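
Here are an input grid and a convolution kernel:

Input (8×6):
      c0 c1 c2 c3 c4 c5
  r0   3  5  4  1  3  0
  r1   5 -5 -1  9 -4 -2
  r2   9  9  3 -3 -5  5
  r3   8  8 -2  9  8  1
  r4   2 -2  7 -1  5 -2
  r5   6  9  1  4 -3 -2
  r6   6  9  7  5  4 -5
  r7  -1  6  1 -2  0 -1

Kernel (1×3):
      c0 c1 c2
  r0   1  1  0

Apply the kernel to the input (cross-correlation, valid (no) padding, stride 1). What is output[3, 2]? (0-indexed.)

7

The receptive field on the input at this output position is [-2 9 8]. Elementwise product with the kernel and sum: -2·1 + 9·1.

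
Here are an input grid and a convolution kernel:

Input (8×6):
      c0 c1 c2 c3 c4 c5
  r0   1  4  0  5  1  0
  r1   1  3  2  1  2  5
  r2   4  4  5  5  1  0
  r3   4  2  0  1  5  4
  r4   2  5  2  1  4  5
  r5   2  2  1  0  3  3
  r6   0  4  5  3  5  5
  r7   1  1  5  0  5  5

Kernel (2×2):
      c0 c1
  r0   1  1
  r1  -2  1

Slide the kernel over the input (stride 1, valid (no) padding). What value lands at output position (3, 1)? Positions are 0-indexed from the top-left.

-6

The receptive field on the input at this output position is [2 0 / 5 2]. Elementwise product with the kernel and sum: 2·1 + 0·1 + 5·-2 + 2·1.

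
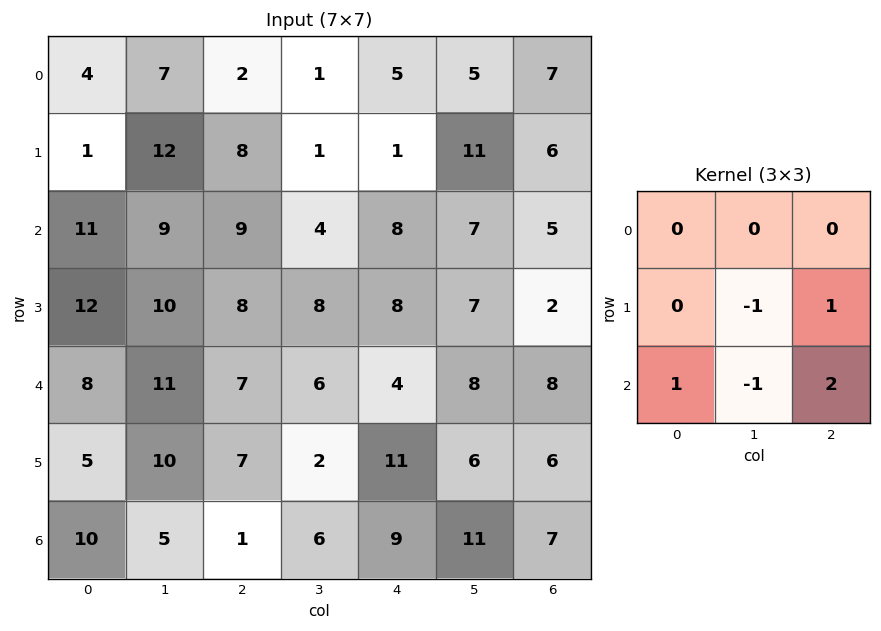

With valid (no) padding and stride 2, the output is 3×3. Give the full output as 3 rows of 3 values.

Output[0,0]: The receptive field on the input at this output position is [4 7 2 / 1 12 8 / 11 9 9]. Elementwise product with the kernel and sum: 12·-1 + 8·1 + 11·1 + 9·-1 + 9·2.
Output[0,1]: The receptive field on the input at this output position is [2 1 5 / 8 1 1 / 9 4 8]. Elementwise product with the kernel and sum: 1·-1 + 1·1 + 9·1 + 4·-1 + 8·2.

16 21 6
9 9 7
4 22 12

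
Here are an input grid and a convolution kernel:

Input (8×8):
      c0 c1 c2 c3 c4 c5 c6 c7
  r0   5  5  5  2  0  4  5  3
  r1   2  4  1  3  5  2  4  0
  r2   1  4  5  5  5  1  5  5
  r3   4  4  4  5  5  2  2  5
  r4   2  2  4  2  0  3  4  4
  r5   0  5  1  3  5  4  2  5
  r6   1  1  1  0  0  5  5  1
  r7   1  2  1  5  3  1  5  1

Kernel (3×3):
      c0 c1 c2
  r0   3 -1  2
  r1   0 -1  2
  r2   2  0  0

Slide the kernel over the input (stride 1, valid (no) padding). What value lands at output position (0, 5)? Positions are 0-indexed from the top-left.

The receptive field on the input at this output position is [4 5 3 / 2 4 0 / 1 5 5]. Elementwise product with the kernel and sum: 4·3 + 5·-1 + 3·2 + 4·-1 + 0·2 + 1·2.

11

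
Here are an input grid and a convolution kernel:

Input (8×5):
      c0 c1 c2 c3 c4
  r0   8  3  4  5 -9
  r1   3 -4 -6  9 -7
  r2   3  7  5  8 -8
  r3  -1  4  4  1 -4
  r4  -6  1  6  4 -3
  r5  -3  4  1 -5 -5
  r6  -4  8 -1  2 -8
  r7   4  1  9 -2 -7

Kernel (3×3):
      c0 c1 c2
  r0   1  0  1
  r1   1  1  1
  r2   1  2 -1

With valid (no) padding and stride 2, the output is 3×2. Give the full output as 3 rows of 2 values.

Output[0,0]: The receptive field on the input at this output position is [8 3 4 / 3 -4 -6 / 3 7 5]. Elementwise product with the kernel and sum: 8·1 + 4·1 + 3·1 + -4·1 + -6·1 + 3·1 + 7·2 + 5·-1.
Output[0,1]: The receptive field on the input at this output position is [4 5 -9 / -6 9 -7 / 5 8 -8]. Elementwise product with the kernel and sum: 4·1 + -9·1 + -6·1 + 9·1 + -7·1 + 5·1 + 8·2 + -8·-1.

17 20
5 15
15 5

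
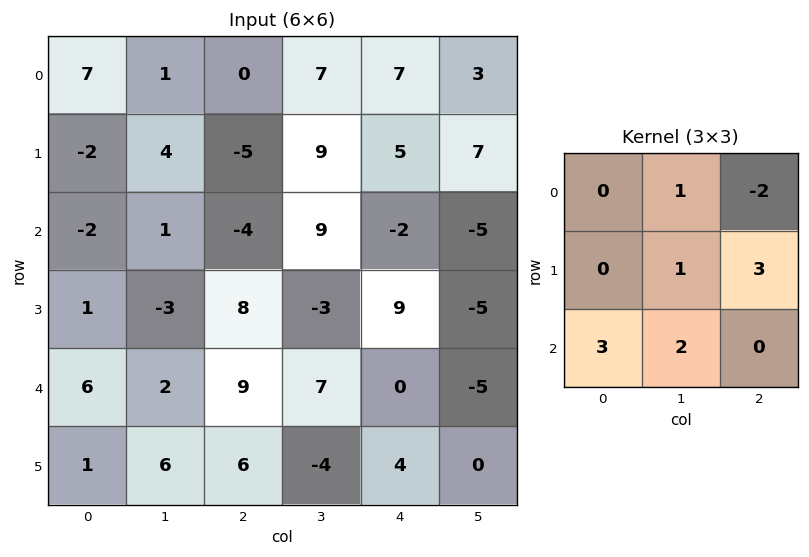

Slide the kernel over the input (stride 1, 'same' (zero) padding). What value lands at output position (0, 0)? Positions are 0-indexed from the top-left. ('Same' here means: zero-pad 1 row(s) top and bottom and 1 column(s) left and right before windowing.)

6

The receptive field on the zero-padded input at this output position is [0 0 0 / 0 7 1 / 0 -2 4]. Elementwise product with the kernel and sum: 0·1 + 0·-2 + 7·1 + 1·3 + 0·3 + -2·2.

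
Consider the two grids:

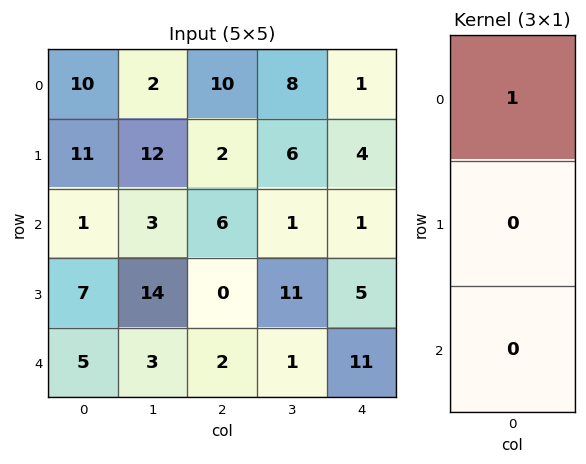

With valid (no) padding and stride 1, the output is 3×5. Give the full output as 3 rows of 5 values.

Output[0,0]: The receptive field on the input at this output position is [10 / 11 / 1]. Elementwise product with the kernel and sum: 10·1.
Output[0,1]: The receptive field on the input at this output position is [2 / 12 / 3]. Elementwise product with the kernel and sum: 2·1.

10 2 10 8 1
11 12 2 6 4
1 3 6 1 1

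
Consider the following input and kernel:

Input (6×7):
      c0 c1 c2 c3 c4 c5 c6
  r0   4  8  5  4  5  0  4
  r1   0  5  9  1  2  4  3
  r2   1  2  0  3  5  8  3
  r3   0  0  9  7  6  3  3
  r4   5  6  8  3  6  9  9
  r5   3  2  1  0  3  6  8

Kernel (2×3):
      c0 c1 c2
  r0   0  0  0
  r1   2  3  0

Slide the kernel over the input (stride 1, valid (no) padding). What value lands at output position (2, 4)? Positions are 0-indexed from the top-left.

The receptive field on the input at this output position is [5 8 3 / 6 3 3]. Elementwise product with the kernel and sum: 6·2 + 3·3.

21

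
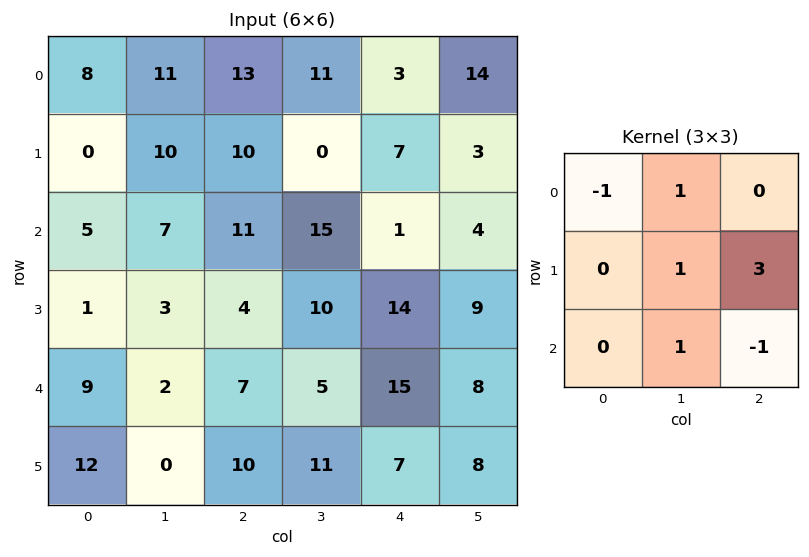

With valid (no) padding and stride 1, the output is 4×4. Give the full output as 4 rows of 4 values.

39 8 33 5
49 50 4 25
12 40 46 34
15 22 60 42

Output[0,0]: The receptive field on the input at this output position is [8 11 13 / 0 10 10 / 5 7 11]. Elementwise product with the kernel and sum: 8·-1 + 11·1 + 10·1 + 10·3 + 7·1 + 11·-1.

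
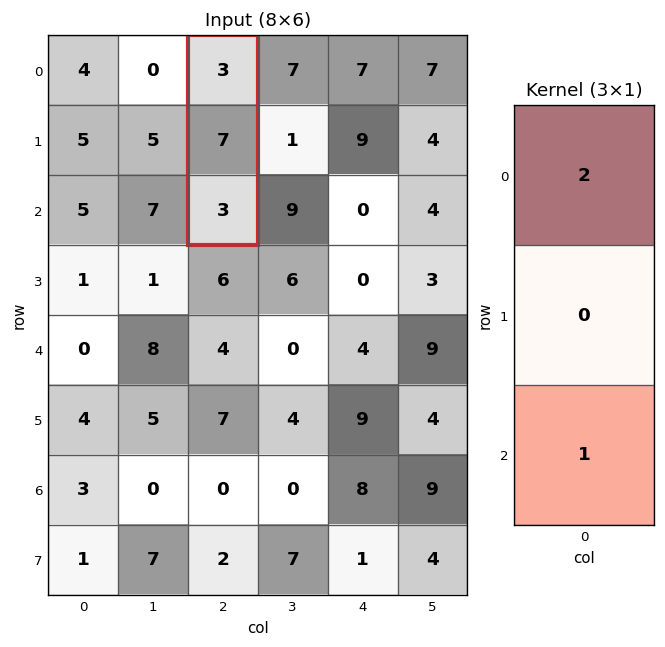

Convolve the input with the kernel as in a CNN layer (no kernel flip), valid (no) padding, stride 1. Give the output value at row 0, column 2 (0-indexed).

9

The receptive field on the input at this output position is [3 / 7 / 3]. Elementwise product with the kernel and sum: 3·2 + 3·1.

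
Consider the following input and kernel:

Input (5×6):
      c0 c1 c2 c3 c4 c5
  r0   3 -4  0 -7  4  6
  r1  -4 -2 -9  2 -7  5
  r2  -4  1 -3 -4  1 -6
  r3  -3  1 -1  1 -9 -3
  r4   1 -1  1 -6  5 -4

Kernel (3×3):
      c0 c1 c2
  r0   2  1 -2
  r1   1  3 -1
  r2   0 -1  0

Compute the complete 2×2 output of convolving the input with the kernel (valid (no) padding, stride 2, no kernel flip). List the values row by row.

Output[0,0]: The receptive field on the input at this output position is [3 -4 0 / -4 -2 -9 / -4 1 -3]. Elementwise product with the kernel and sum: 3·2 + -4·1 + 0·-2 + -4·1 + -2·3 + -9·-1 + 1·-1.
Output[0,1]: The receptive field on the input at this output position is [0 -7 4 / -9 2 -7 / -3 -4 1]. Elementwise product with the kernel and sum: 0·2 + -7·1 + 4·-2 + -9·1 + 2·3 + -7·-1 + -4·-1.

0 -7
1 5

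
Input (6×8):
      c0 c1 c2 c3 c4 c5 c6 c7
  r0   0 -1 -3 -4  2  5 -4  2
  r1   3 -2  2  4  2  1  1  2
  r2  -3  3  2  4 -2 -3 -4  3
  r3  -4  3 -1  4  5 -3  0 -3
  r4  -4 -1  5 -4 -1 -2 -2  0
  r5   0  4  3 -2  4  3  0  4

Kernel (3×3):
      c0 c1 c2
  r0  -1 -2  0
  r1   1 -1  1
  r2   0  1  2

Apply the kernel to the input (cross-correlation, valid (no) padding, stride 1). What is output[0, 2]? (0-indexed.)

The receptive field on the input at this output position is [-3 -4 2 / 2 4 2 / 2 4 -2]. Elementwise product with the kernel and sum: -3·-1 + -4·-2 + 2·1 + 4·-1 + 2·1 + 4·1 + -2·2.

11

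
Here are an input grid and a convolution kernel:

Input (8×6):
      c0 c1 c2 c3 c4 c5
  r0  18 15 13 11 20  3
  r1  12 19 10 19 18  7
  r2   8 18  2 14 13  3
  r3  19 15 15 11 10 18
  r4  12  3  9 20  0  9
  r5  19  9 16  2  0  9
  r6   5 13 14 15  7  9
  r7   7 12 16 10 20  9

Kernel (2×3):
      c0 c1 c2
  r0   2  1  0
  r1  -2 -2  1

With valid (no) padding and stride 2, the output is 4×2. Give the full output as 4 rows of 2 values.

Output[0,0]: The receptive field on the input at this output position is [18 15 13 / 12 19 10]. Elementwise product with the kernel and sum: 18·2 + 15·1 + 12·-2 + 19·-2 + 10·1.

-1 -3
-19 -24
-13 2
1 11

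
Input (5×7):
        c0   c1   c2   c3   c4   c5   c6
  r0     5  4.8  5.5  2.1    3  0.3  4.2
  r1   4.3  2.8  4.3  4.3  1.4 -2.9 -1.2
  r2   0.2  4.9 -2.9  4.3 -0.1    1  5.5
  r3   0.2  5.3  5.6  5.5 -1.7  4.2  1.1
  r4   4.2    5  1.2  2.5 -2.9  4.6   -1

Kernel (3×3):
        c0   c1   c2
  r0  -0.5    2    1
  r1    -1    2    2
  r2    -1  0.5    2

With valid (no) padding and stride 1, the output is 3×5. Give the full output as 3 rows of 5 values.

18.95 27.35 16.4 -4.4 5.3
25.2 17.9 12.9 -2.7 11.4
29.1 13.55 6.2 3.4 23.05

Output[0,0]: The receptive field on the input at this output position is [5 4.8 5.5 / 4.3 2.8 4.3 / 0.2 4.9 -2.9]. Elementwise product with the kernel and sum: 5·-0.5 + 4.8·2 + 5.5·1 + 4.3·-1 + 2.8·2 + 4.3·2 + 0.2·-1 + 4.9·0.5 + -2.9·2.
Output[0,1]: The receptive field on the input at this output position is [4.8 5.5 2.1 / 2.8 4.3 4.3 / 4.9 -2.9 4.3]. Elementwise product with the kernel and sum: 4.8·-0.5 + 5.5·2 + 2.1·1 + 2.8·-1 + 4.3·2 + 4.3·2 + 4.9·-1 + -2.9·0.5 + 4.3·2.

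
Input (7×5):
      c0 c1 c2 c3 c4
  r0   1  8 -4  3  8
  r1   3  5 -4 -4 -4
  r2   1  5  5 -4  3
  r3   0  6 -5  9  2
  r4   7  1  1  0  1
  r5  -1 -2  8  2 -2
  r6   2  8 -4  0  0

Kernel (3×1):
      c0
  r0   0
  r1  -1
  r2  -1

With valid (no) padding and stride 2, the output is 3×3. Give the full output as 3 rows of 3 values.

Output[0,0]: The receptive field on the input at this output position is [1 / 3 / 1]. Elementwise product with the kernel and sum: 3·-1 + 1·-1.

-4 -1 1
-7 4 -3
-1 -4 2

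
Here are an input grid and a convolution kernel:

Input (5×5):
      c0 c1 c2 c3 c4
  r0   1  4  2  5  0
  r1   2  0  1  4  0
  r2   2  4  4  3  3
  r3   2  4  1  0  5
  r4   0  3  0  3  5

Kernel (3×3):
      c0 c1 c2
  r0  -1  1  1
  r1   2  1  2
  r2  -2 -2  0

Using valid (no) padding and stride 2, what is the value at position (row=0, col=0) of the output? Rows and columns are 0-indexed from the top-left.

-1

The receptive field on the input at this output position is [1 4 2 / 2 0 1 / 2 4 4]. Elementwise product with the kernel and sum: 1·-1 + 4·1 + 2·1 + 2·2 + 0·1 + 1·2 + 2·-2 + 4·-2.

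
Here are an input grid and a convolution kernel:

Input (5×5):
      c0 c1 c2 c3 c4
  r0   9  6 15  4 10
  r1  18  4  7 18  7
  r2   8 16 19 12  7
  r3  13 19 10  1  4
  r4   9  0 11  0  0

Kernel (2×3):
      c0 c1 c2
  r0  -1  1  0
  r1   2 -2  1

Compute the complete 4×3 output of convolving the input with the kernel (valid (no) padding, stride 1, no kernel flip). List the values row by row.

Output[0,0]: The receptive field on the input at this output position is [9 6 15 / 18 4 7]. Elementwise product with the kernel and sum: 9·-1 + 6·1 + 18·2 + 4·-2 + 7·1.

32 21 -26
-11 9 32
6 22 15
35 -31 13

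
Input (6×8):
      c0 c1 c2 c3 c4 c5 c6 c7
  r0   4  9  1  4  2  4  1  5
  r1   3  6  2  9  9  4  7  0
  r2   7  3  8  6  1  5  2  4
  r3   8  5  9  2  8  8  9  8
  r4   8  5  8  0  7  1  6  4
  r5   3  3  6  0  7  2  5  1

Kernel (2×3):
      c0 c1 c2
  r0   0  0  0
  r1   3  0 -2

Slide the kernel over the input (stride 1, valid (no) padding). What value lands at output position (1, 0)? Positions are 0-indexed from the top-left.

The receptive field on the input at this output position is [3 6 2 / 7 3 8]. Elementwise product with the kernel and sum: 7·3 + 8·-2.

5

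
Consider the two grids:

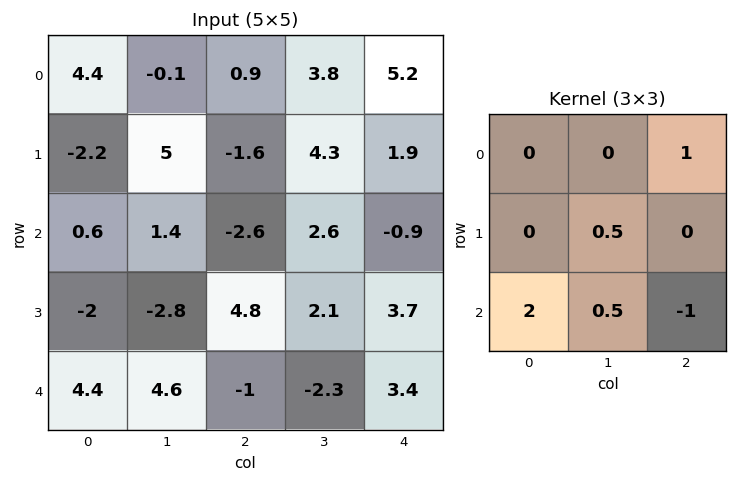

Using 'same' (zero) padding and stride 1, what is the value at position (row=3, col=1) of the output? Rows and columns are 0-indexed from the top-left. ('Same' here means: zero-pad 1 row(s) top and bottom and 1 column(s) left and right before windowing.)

The receptive field on the zero-padded input at this output position is [0.6 1.4 -2.6 / -2 -2.8 4.8 / 4.4 4.6 -1]. Elementwise product with the kernel and sum: -2.6·1 + -2.8·0.5 + 4.4·2 + 4.6·0.5 + -1·-1.

8.1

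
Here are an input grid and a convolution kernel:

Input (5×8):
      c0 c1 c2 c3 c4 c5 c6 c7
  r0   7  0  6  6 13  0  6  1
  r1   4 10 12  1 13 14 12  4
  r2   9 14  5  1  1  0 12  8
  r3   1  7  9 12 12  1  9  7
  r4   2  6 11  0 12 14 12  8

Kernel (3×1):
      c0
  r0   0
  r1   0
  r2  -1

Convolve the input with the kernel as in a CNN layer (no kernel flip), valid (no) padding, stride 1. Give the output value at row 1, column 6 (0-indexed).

The receptive field on the input at this output position is [12 / 12 / 9]. Elementwise product with the kernel and sum: 9·-1.

-9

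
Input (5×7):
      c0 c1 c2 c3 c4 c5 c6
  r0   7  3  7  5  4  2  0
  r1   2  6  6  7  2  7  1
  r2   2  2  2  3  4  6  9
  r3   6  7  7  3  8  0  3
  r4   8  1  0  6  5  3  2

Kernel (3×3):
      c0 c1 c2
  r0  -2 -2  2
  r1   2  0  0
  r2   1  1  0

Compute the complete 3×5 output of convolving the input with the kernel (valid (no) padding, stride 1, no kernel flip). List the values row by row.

Output[0,0]: The receptive field on the input at this output position is [7 3 7 / 2 6 6 / 2 2 2]. Elementwise product with the kernel and sum: 7·-2 + 3·-2 + 7·2 + 2·2 + 2·1 + 2·1.
Output[0,1]: The receptive field on the input at this output position is [3 7 5 / 6 6 7 / 2 2 3]. Elementwise product with the kernel and sum: 3·-2 + 7·-2 + 5·2 + 6·2 + 2·1 + 2·1.

2 6 1 7 2
13 8 -8 13 0
17 13 18 15 22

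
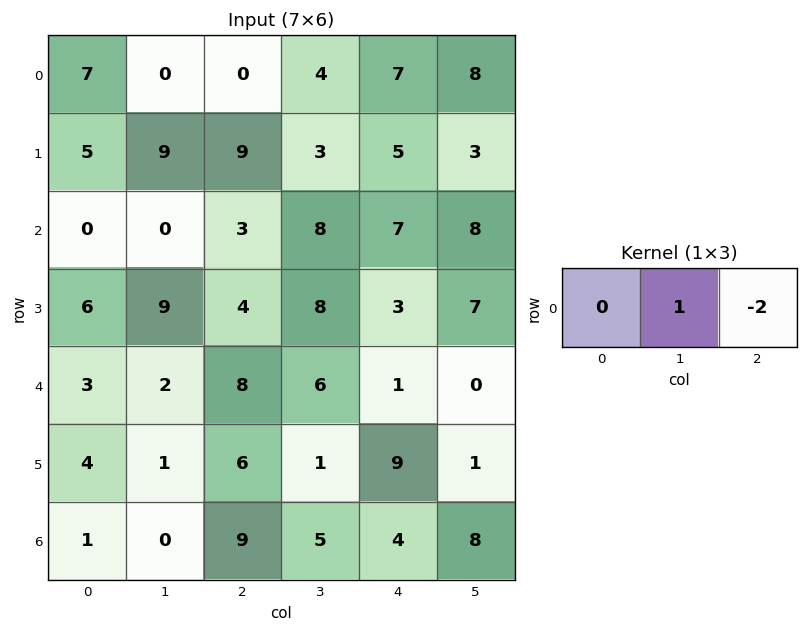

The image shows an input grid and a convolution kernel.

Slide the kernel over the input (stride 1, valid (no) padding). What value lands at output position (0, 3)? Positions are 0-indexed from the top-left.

The receptive field on the input at this output position is [4 7 8]. Elementwise product with the kernel and sum: 7·1 + 8·-2.

-9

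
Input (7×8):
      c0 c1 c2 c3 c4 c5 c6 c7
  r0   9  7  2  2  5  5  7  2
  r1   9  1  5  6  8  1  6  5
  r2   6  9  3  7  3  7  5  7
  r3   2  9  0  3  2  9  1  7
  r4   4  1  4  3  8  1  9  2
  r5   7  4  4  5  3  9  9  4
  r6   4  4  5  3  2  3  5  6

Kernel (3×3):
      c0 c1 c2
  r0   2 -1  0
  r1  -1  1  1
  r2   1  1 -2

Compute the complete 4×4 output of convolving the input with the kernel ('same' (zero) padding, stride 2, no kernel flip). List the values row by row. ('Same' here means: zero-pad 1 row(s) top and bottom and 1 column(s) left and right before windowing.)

23 -9 20 1
-10 1 -6 -3
2 22 0 37
1 8 9 17

Output[0,0]: The receptive field on the zero-padded input at this output position is [0 0 0 / 0 9 7 / 0 9 1]. Elementwise product with the kernel and sum: 0·2 + 0·-1 + 0·-1 + 9·1 + 7·1 + 0·1 + 9·1 + 1·-2.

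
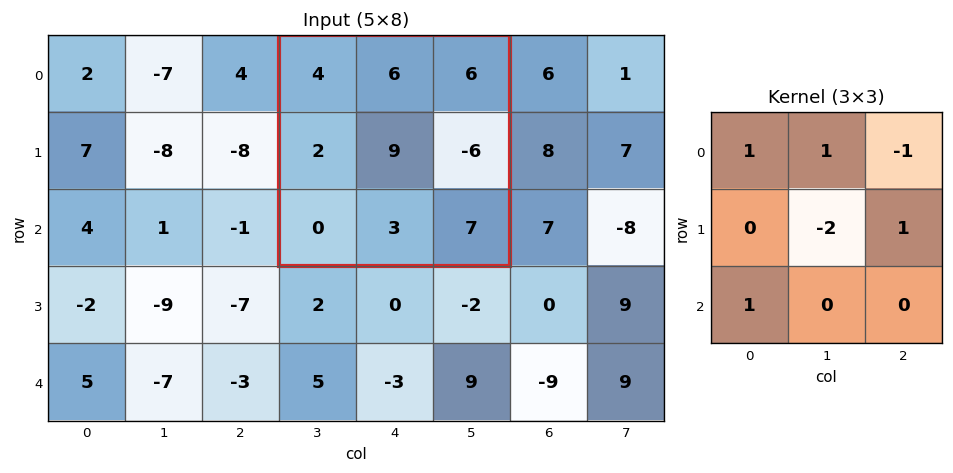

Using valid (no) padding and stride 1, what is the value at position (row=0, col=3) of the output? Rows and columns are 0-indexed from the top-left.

The receptive field on the input at this output position is [4 6 6 / 2 9 -6 / 0 3 7]. Elementwise product with the kernel and sum: 4·1 + 6·1 + 6·-1 + 9·-2 + -6·1 + 0·1.

-20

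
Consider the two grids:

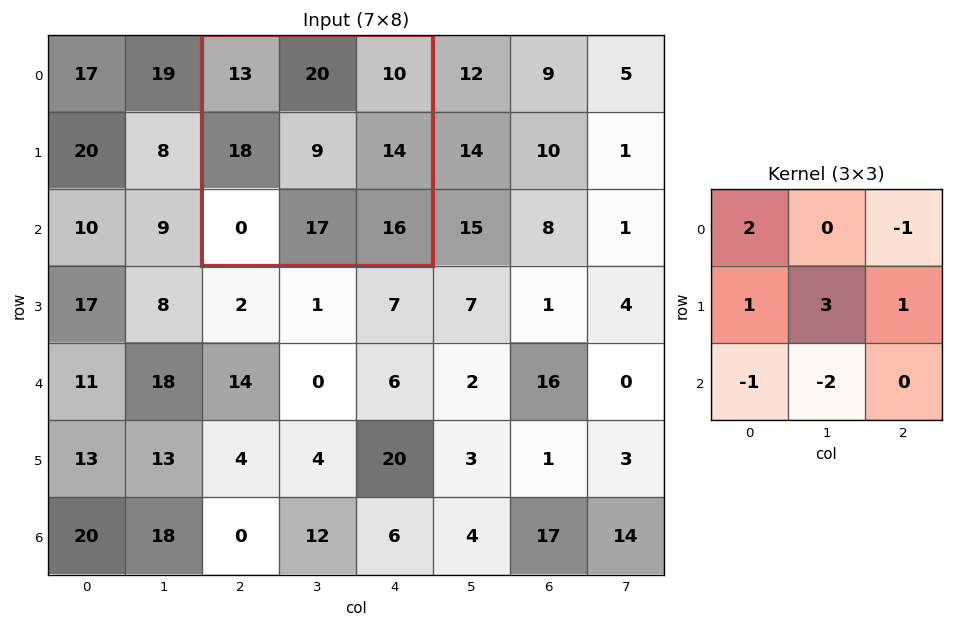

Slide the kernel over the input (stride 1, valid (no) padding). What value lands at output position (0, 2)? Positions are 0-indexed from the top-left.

41

The receptive field on the input at this output position is [13 20 10 / 18 9 14 / 0 17 16]. Elementwise product with the kernel and sum: 13·2 + 10·-1 + 18·1 + 9·3 + 14·1 + 0·-1 + 17·-2.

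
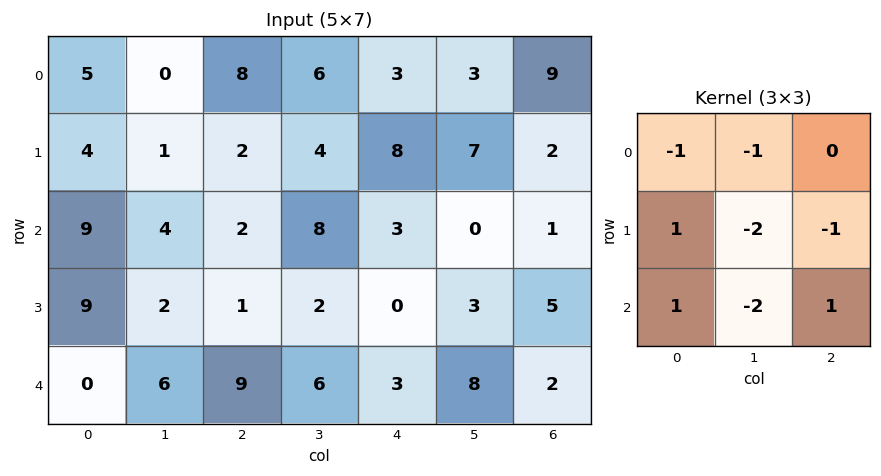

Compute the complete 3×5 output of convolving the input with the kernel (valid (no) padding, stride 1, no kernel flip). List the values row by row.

-2 -7 -39 -26 -10
0 -9 -26 -5 -14
-12 -14 -13 -4 -25

Output[0,0]: The receptive field on the input at this output position is [5 0 8 / 4 1 2 / 9 4 2]. Elementwise product with the kernel and sum: 5·-1 + 0·-1 + 4·1 + 1·-2 + 2·-1 + 9·1 + 4·-2 + 2·1.
Output[0,1]: The receptive field on the input at this output position is [0 8 6 / 1 2 4 / 4 2 8]. Elementwise product with the kernel and sum: 0·-1 + 8·-1 + 1·1 + 2·-2 + 4·-1 + 4·1 + 2·-2 + 8·1.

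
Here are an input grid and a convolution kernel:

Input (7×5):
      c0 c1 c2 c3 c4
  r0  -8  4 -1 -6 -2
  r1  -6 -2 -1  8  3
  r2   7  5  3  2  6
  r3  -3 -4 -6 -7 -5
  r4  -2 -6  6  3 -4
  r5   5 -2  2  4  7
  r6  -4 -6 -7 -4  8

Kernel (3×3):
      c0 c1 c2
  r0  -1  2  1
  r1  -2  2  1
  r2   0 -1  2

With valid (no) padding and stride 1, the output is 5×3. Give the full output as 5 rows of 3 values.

Output[0,0]: The receptive field on the input at this output position is [-8 4 -1 / -6 -2 -1 / 7 5 3]. Elementwise product with the kernel and sum: -8·-1 + 4·2 + -1·1 + -6·-2 + -2·2 + -1·1 + 5·-1 + 3·2.

23 -1 18
-8 -2 21
16 -8 -11
-7 18 -13
-24 32 27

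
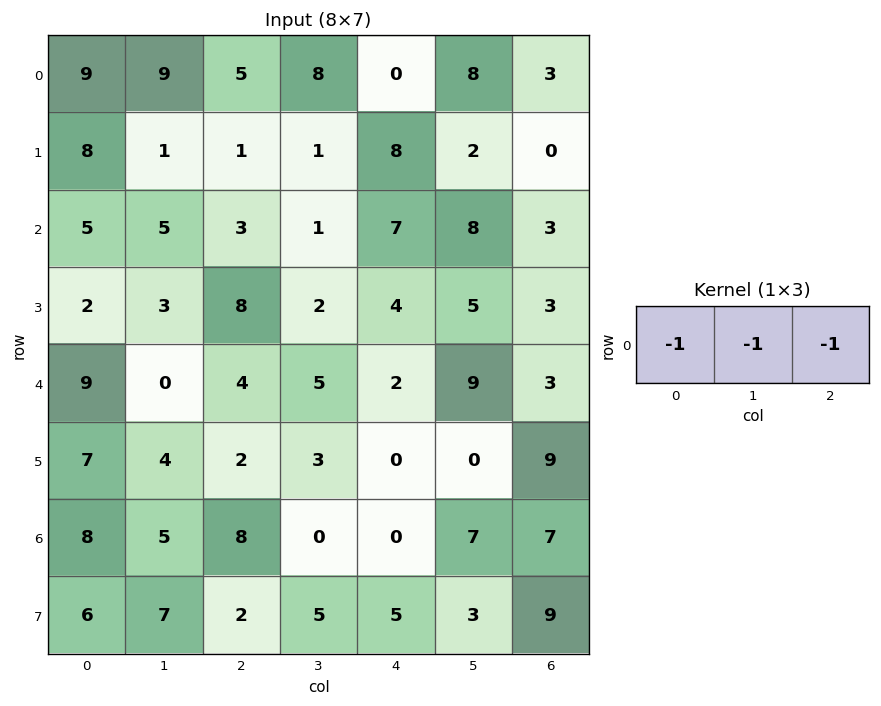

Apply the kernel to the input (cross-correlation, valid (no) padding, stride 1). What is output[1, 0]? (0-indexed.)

-10

The receptive field on the input at this output position is [8 1 1]. Elementwise product with the kernel and sum: 8·-1 + 1·-1 + 1·-1.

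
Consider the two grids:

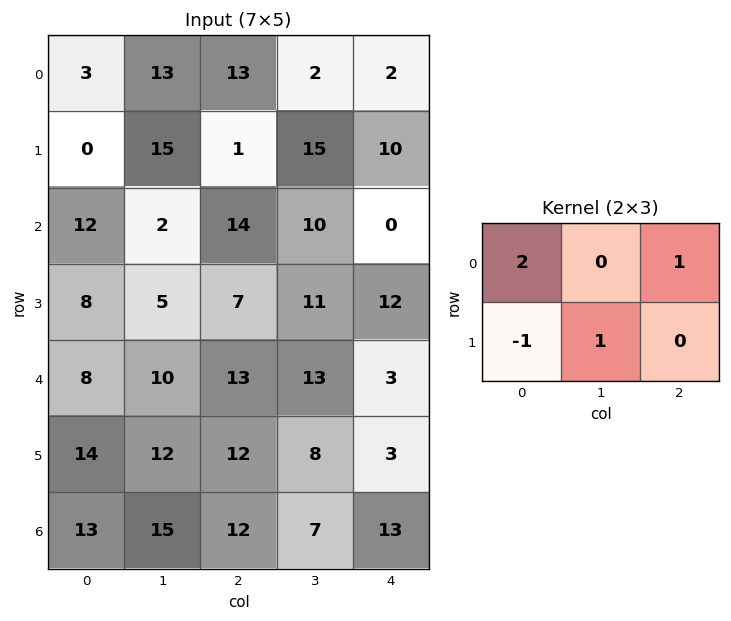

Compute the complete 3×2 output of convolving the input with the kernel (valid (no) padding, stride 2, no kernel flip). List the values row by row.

Output[0,0]: The receptive field on the input at this output position is [3 13 13 / 0 15 1]. Elementwise product with the kernel and sum: 3·2 + 13·1 + 0·-1 + 15·1.
Output[0,1]: The receptive field on the input at this output position is [13 2 2 / 1 15 10]. Elementwise product with the kernel and sum: 13·2 + 2·1 + 1·-1 + 15·1.

34 42
35 32
27 25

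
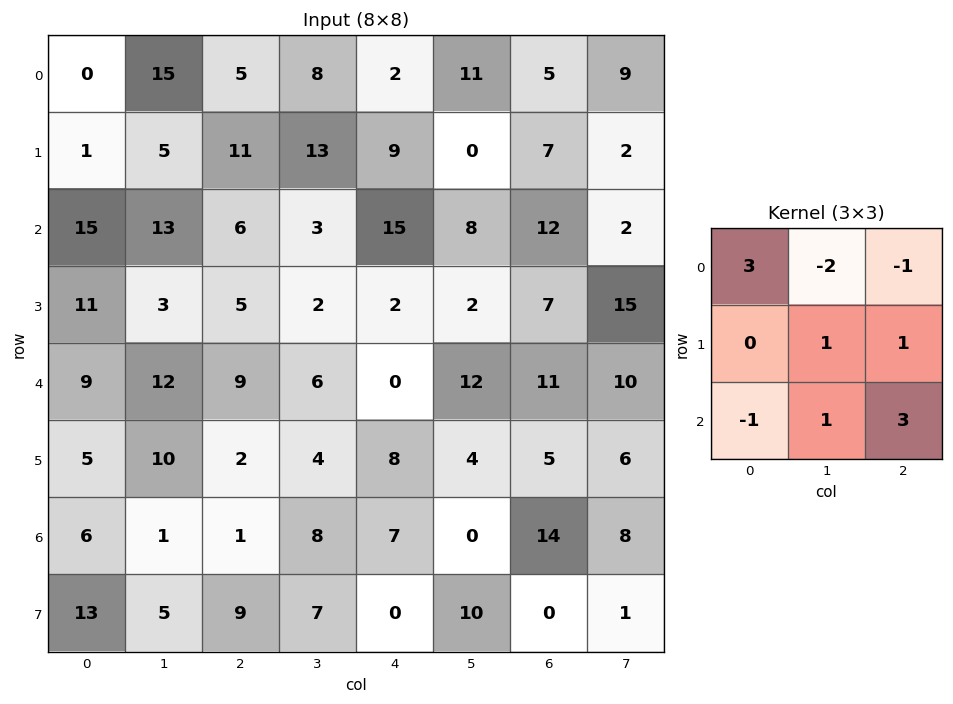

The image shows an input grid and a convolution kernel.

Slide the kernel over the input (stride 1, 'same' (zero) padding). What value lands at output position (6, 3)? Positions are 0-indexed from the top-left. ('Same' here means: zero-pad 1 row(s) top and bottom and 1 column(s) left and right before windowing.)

3

The receptive field on the zero-padded input at this output position is [2 4 8 / 1 8 7 / 9 7 0]. Elementwise product with the kernel and sum: 2·3 + 4·-2 + 8·-1 + 8·1 + 7·1 + 9·-1 + 7·1 + 0·3.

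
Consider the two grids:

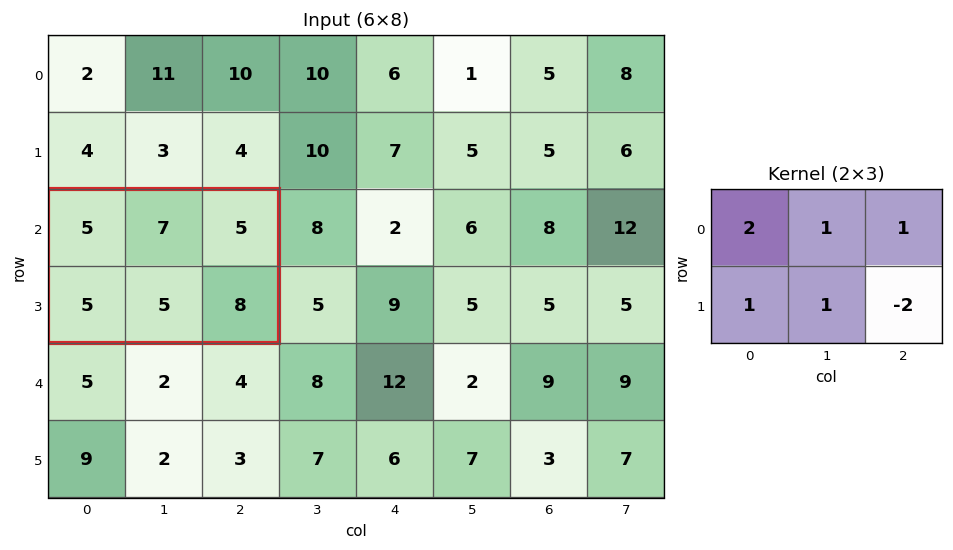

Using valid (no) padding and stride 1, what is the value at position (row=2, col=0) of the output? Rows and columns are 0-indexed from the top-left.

16

The receptive field on the input at this output position is [5 7 5 / 5 5 8]. Elementwise product with the kernel and sum: 5·2 + 7·1 + 5·1 + 5·1 + 5·1 + 8·-2.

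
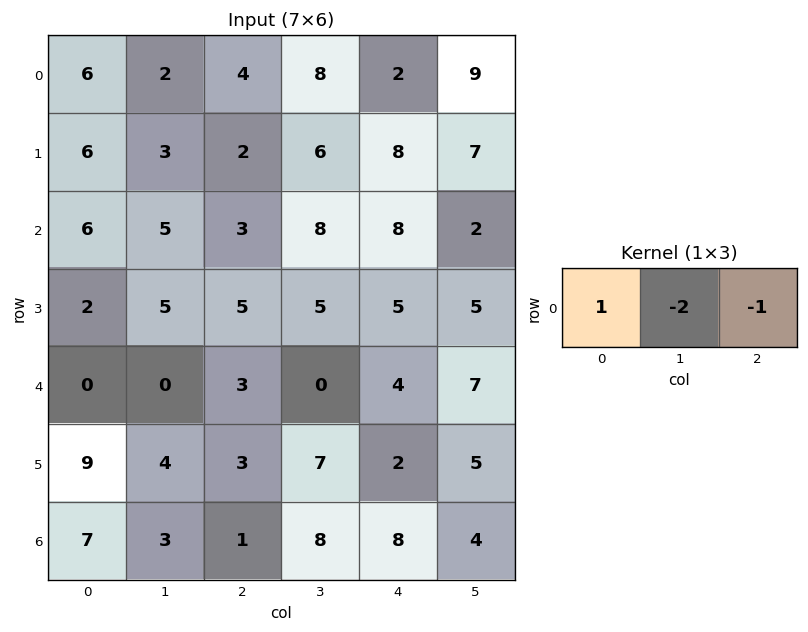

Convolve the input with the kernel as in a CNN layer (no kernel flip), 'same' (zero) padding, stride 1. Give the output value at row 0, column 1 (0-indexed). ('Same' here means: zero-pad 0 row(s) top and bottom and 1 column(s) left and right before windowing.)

The receptive field on the zero-padded input at this output position is [6 2 4]. Elementwise product with the kernel and sum: 6·1 + 2·-2 + 4·-1.

-2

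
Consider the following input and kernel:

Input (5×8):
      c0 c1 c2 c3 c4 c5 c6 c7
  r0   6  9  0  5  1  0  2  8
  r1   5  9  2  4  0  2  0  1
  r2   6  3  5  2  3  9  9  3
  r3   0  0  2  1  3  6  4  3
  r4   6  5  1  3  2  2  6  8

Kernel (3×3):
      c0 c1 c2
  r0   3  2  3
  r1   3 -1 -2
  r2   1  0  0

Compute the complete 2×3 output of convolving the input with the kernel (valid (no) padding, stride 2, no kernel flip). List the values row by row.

44 20 10
41 28 51

Output[0,0]: The receptive field on the input at this output position is [6 9 0 / 5 9 2 / 6 3 5]. Elementwise product with the kernel and sum: 6·3 + 9·2 + 0·3 + 5·3 + 9·-1 + 2·-2 + 6·1.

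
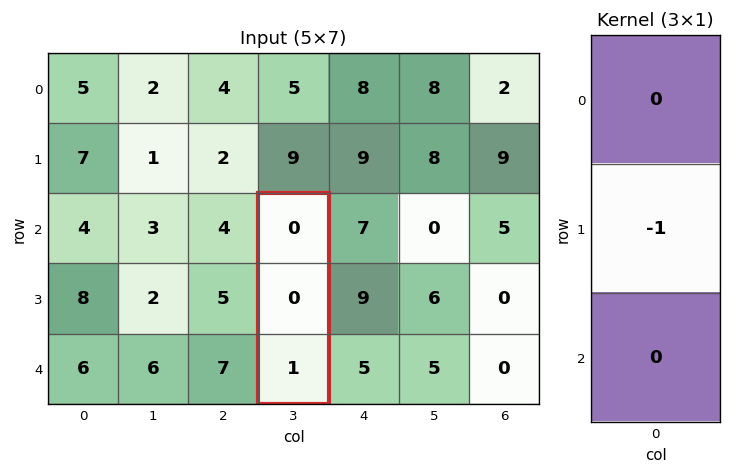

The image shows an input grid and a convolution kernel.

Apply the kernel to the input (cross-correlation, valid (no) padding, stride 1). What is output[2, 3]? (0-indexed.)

The receptive field on the input at this output position is [0 / 0 / 1]. Elementwise product with the kernel and sum: 0·-1.

0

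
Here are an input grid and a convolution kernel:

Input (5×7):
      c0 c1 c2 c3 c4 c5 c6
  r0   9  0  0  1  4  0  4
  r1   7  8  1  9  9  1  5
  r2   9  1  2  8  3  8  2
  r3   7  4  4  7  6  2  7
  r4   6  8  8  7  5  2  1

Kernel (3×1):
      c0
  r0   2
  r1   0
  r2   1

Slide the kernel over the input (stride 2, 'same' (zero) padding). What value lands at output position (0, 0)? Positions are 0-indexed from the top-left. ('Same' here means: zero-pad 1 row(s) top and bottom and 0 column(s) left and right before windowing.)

7

The receptive field on the zero-padded input at this output position is [0 / 9 / 7]. Elementwise product with the kernel and sum: 0·2 + 7·1.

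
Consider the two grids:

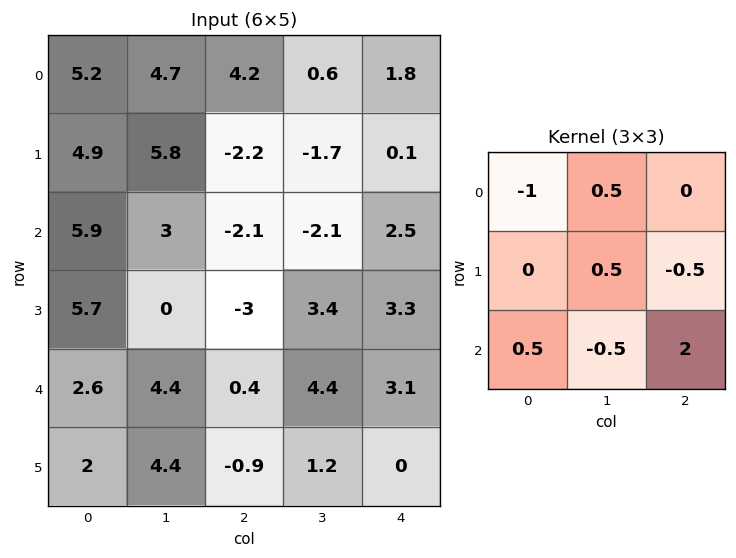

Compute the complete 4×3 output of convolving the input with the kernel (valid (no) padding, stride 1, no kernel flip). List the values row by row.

-1.6 -4.5 0.2
-2.6 1.4 2.45
-3 3.55 5.3
-6.7 1.55 4.3

Output[0,0]: The receptive field on the input at this output position is [5.2 4.7 4.2 / 4.9 5.8 -2.2 / 5.9 3 -2.1]. Elementwise product with the kernel and sum: 5.2·-1 + 4.7·0.5 + 5.8·0.5 + -2.2·-0.5 + 5.9·0.5 + 3·-0.5 + -2.1·2.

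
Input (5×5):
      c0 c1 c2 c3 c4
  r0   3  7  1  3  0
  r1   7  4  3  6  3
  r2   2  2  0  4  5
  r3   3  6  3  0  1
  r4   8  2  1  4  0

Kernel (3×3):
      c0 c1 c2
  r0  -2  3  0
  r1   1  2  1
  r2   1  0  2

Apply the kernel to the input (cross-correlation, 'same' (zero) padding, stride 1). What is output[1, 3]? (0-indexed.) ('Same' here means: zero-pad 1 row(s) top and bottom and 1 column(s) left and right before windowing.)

35

The receptive field on the zero-padded input at this output position is [1 3 0 / 3 6 3 / 0 4 5]. Elementwise product with the kernel and sum: 1·-2 + 3·3 + 3·1 + 6·2 + 3·1 + 0·1 + 5·2.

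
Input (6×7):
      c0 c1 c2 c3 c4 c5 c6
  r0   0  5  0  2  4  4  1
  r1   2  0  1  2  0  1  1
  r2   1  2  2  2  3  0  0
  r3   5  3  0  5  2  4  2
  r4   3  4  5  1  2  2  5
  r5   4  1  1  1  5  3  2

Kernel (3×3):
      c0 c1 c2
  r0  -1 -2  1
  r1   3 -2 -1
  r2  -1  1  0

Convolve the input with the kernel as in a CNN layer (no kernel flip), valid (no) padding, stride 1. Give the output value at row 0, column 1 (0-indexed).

The receptive field on the input at this output position is [5 0 2 / 0 1 2 / 2 2 2]. Elementwise product with the kernel and sum: 5·-1 + 0·-2 + 2·1 + 0·3 + 1·-2 + 2·-1 + 2·-1 + 2·1.

-7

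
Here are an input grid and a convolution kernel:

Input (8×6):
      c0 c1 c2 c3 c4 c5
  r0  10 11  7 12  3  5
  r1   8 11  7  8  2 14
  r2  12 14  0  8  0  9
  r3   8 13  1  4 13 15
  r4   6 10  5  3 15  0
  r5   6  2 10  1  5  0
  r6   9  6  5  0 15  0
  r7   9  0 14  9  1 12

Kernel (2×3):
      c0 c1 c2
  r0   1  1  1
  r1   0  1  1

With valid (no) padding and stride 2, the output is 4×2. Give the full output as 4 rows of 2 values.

46 32
40 25
33 29
34 30

Output[0,0]: The receptive field on the input at this output position is [10 11 7 / 8 11 7]. Elementwise product with the kernel and sum: 10·1 + 11·1 + 7·1 + 11·1 + 7·1.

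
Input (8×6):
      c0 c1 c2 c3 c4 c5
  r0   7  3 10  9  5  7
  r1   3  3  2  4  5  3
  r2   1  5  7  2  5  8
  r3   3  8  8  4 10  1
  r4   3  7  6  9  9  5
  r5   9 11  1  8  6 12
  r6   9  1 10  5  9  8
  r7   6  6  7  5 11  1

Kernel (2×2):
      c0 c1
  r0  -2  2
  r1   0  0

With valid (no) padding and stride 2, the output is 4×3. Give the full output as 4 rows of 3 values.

Output[0,0]: The receptive field on the input at this output position is [7 3 / 3 3]. Elementwise product with the kernel and sum: 7·-2 + 3·2.

-8 -2 4
8 -10 6
8 6 -8
-16 -10 -2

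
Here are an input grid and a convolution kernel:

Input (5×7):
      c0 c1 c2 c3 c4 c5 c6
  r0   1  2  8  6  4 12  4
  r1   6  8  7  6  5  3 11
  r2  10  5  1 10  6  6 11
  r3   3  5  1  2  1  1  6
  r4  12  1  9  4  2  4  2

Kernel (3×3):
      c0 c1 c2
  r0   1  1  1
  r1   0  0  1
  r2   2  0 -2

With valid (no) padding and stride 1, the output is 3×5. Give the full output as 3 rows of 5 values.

36 12 13 33 21
26 37 24 22 20
23 12 32 23 29

Output[0,0]: The receptive field on the input at this output position is [1 2 8 / 6 8 7 / 10 5 1]. Elementwise product with the kernel and sum: 1·1 + 2·1 + 8·1 + 7·1 + 10·2 + 1·-2.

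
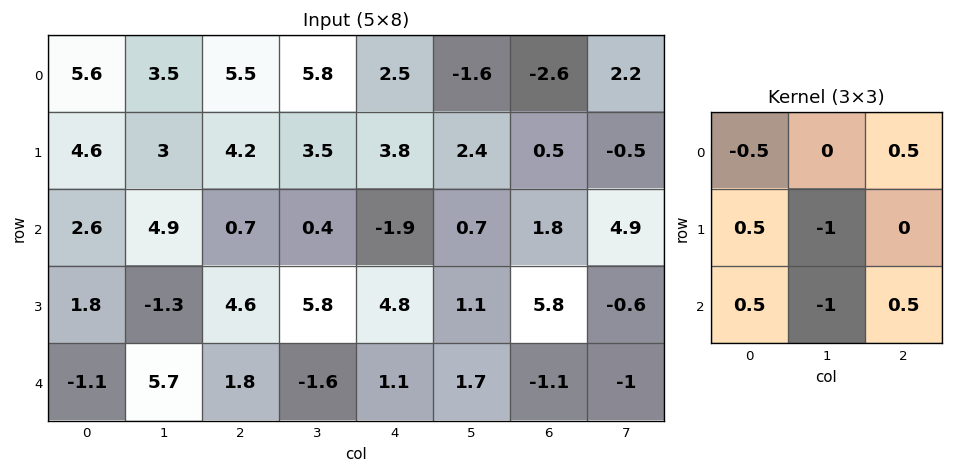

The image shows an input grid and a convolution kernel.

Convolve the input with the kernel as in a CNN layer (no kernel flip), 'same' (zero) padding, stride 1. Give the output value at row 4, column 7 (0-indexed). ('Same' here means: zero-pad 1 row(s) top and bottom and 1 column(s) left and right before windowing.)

-2.45

The receptive field on the zero-padded input at this output position is [5.8 -0.6 0 / -1.1 -1 0 / 0 0 0]. Elementwise product with the kernel and sum: 5.8·-0.5 + 0·0.5 + -1.1·0.5 + -1·-1 + 0·0.5 + 0·-1 + 0·0.5.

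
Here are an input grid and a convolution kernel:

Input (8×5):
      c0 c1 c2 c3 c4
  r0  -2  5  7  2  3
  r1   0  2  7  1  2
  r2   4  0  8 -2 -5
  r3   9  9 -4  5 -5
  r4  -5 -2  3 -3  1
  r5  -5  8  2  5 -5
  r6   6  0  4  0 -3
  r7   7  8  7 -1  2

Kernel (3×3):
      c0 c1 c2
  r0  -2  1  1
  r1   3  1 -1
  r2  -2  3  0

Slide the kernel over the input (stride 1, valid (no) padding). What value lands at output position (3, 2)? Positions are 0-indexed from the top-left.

The receptive field on the input at this output position is [-4 5 -5 / 3 -3 1 / 2 5 -5]. Elementwise product with the kernel and sum: -4·-2 + 5·1 + -5·1 + 3·3 + -3·1 + 1·-1 + 2·-2 + 5·3.

24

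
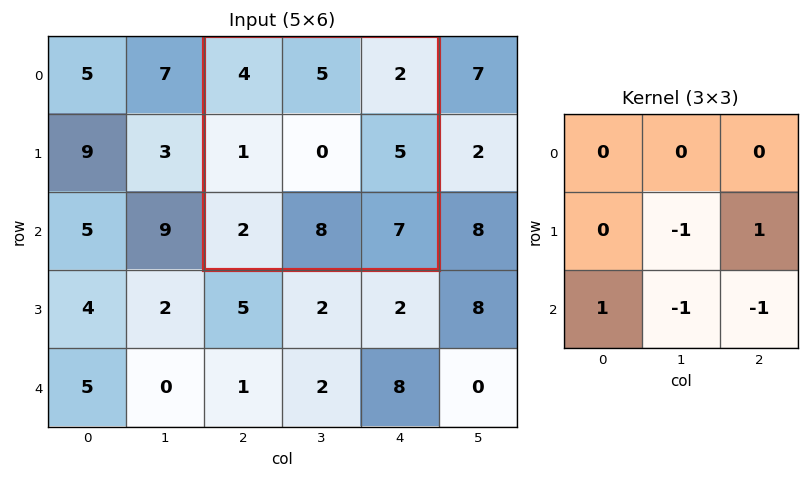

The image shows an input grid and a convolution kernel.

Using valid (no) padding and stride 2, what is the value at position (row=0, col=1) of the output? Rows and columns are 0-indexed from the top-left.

The receptive field on the input at this output position is [4 5 2 / 1 0 5 / 2 8 7]. Elementwise product with the kernel and sum: 0·-1 + 5·1 + 2·1 + 8·-1 + 7·-1.

-8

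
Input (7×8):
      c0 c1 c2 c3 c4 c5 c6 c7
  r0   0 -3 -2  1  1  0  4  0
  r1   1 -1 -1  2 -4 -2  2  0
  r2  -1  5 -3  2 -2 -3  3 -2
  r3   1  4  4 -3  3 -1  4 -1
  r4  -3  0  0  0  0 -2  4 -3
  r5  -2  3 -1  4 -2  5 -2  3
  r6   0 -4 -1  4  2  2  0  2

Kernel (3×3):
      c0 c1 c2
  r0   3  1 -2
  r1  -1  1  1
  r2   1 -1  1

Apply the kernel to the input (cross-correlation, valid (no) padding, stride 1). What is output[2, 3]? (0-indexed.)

13

The receptive field on the input at this output position is [2 -2 -3 / -3 3 -1 / 0 0 -2]. Elementwise product with the kernel and sum: 2·3 + -2·1 + -3·-2 + -3·-1 + 3·1 + -1·1 + 0·1 + 0·-1 + -2·1.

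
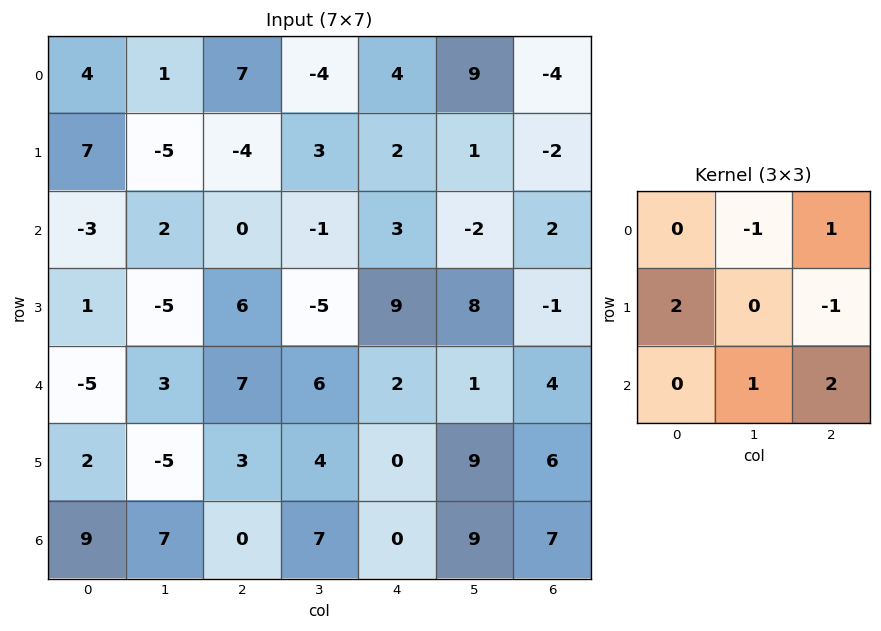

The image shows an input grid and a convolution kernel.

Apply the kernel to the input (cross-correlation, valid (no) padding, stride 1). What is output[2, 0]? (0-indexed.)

The receptive field on the input at this output position is [-3 2 0 / 1 -5 6 / -5 3 7]. Elementwise product with the kernel and sum: 2·-1 + 0·1 + 1·2 + 6·-1 + 3·1 + 7·2.

11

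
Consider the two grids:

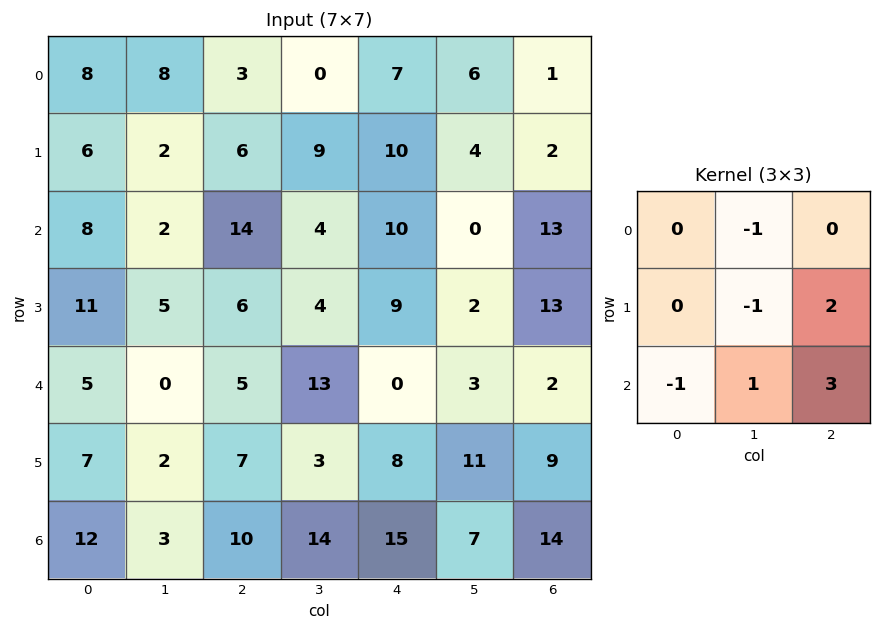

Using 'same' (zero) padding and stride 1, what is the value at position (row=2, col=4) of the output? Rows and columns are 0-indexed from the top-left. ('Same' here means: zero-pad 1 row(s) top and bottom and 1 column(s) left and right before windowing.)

-9

The receptive field on the zero-padded input at this output position is [9 10 4 / 4 10 0 / 4 9 2]. Elementwise product with the kernel and sum: 10·-1 + 10·-1 + 0·2 + 4·-1 + 9·1 + 2·3.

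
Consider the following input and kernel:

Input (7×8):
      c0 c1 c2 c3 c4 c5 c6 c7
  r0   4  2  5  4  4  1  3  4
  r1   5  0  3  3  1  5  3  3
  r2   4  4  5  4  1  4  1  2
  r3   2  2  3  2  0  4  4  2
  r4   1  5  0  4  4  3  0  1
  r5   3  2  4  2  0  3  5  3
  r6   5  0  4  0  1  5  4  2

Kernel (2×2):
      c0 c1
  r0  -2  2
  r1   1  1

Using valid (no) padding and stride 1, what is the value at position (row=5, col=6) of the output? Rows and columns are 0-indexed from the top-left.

2

The receptive field on the input at this output position is [5 3 / 4 2]. Elementwise product with the kernel and sum: 5·-2 + 3·2 + 4·1 + 2·1.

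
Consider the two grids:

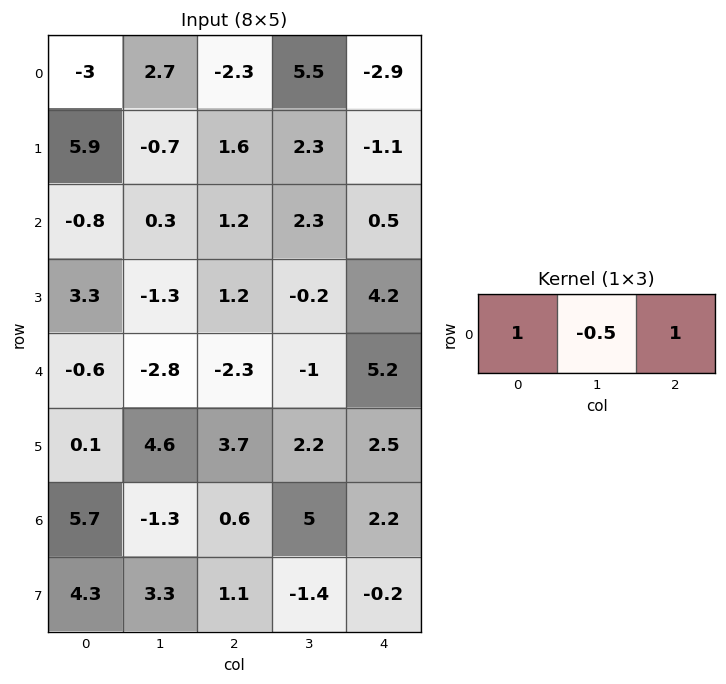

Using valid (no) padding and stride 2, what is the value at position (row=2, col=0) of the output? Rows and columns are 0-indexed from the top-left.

-1.5

The receptive field on the input at this output position is [-0.6 -2.8 -2.3]. Elementwise product with the kernel and sum: -0.6·1 + -2.8·-0.5 + -2.3·1.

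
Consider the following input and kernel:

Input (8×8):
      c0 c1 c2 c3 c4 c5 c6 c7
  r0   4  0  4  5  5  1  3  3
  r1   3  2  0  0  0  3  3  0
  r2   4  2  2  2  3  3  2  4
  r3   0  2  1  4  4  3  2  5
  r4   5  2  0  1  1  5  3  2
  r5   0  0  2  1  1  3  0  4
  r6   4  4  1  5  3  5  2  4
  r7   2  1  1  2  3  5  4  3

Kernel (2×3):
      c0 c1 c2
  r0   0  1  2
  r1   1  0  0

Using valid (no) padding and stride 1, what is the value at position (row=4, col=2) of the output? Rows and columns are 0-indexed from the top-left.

The receptive field on the input at this output position is [0 1 1 / 2 1 1]. Elementwise product with the kernel and sum: 1·1 + 1·2 + 2·1.

5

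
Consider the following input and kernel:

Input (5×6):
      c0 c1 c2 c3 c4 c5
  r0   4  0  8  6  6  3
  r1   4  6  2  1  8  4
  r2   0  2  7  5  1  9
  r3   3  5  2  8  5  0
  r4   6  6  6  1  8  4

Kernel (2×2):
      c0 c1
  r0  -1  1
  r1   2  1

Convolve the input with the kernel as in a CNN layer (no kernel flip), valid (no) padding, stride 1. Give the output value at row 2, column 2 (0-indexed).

The receptive field on the input at this output position is [7 5 / 2 8]. Elementwise product with the kernel and sum: 7·-1 + 5·1 + 2·2 + 8·1.

10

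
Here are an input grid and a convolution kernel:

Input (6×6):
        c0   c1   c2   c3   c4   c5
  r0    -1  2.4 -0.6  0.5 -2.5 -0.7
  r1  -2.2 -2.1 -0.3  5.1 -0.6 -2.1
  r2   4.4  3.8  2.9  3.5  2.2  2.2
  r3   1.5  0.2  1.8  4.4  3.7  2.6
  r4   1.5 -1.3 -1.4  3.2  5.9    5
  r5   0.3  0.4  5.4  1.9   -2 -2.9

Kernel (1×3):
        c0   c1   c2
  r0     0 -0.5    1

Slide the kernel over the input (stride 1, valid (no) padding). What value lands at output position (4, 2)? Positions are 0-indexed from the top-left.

The receptive field on the input at this output position is [-1.4 3.2 5.9]. Elementwise product with the kernel and sum: 3.2·-0.5 + 5.9·1.

4.3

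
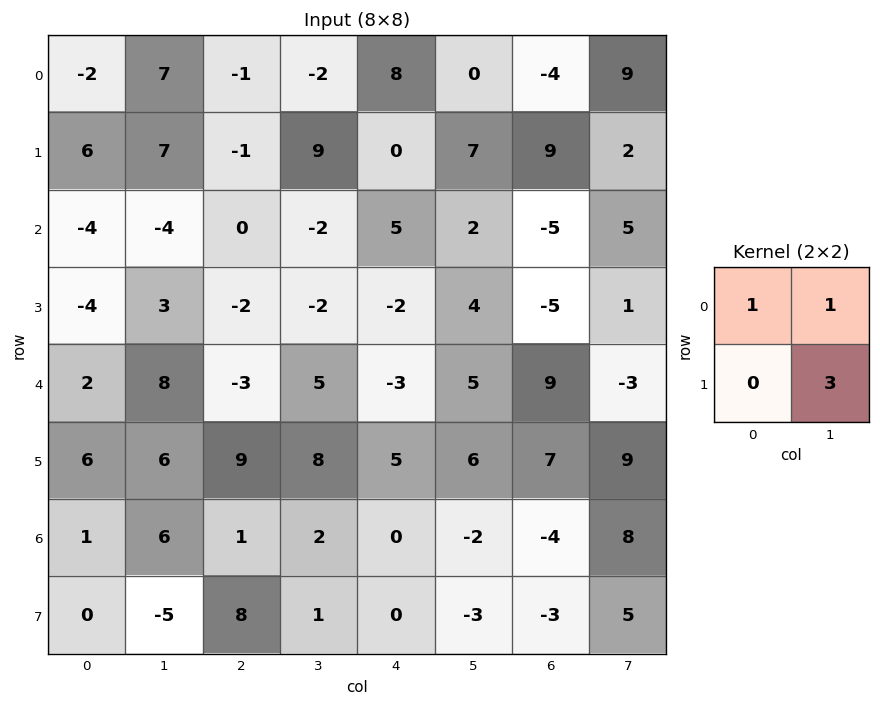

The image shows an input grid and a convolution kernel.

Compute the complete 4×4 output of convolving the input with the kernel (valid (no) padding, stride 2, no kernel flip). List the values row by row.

Output[0,0]: The receptive field on the input at this output position is [-2 7 / 6 7]. Elementwise product with the kernel and sum: -2·1 + 7·1 + 7·3.
Output[0,1]: The receptive field on the input at this output position is [-1 -2 / -1 9]. Elementwise product with the kernel and sum: -1·1 + -2·1 + 9·3.

26 24 29 11
1 -8 19 3
28 26 20 33
-8 6 -11 19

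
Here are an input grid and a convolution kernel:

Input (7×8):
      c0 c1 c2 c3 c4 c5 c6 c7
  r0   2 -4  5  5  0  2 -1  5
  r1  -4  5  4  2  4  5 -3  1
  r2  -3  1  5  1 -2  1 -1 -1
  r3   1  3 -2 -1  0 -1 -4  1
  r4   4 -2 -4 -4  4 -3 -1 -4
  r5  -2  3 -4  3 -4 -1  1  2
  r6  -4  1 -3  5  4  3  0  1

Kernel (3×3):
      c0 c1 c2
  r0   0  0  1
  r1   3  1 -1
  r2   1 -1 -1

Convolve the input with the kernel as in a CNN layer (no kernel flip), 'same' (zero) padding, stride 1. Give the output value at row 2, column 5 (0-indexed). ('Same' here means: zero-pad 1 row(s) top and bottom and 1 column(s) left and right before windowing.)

-2

The receptive field on the zero-padded input at this output position is [4 5 -3 / -2 1 -1 / 0 -1 -4]. Elementwise product with the kernel and sum: -3·1 + -2·3 + 1·1 + -1·-1 + 0·1 + -1·-1 + -4·-1.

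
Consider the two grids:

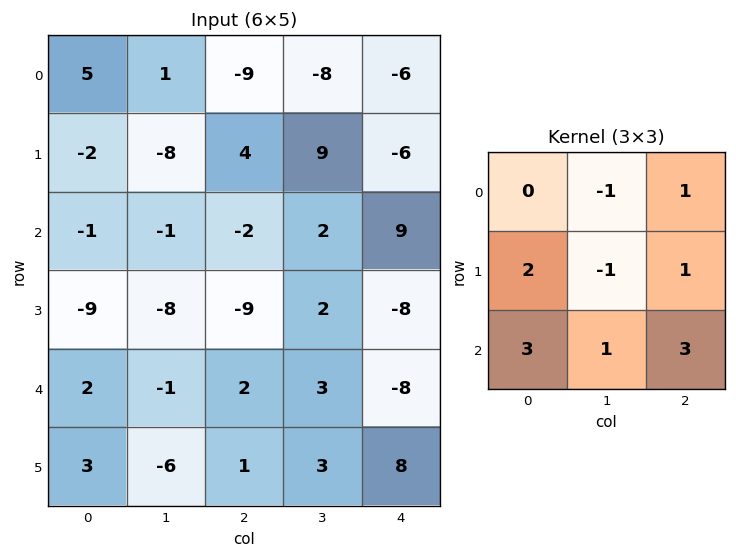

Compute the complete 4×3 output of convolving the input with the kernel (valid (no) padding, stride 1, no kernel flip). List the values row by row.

Output[0,0]: The receptive field on the input at this output position is [5 1 -9 / -2 -8 4 / -1 -1 -2]. Elementwise product with the kernel and sum: 1·-1 + -9·1 + -2·2 + -8·-1 + 4·1 + -1·3 + -1·1 + -2·3.

-12 -9 18
-53 -20 -61
-9 7 -36
12 2 13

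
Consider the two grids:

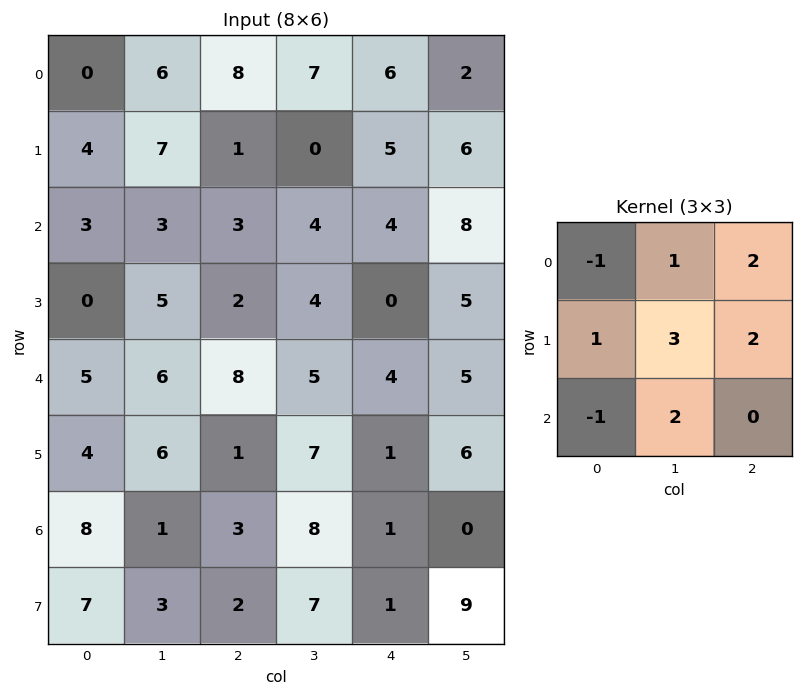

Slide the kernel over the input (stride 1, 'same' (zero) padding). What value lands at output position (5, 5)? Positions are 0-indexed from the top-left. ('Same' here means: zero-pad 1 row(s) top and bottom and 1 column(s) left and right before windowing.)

The receptive field on the zero-padded input at this output position is [4 5 0 / 1 6 0 / 1 0 0]. Elementwise product with the kernel and sum: 4·-1 + 5·1 + 0·2 + 1·1 + 6·3 + 0·2 + 1·-1 + 0·2.

19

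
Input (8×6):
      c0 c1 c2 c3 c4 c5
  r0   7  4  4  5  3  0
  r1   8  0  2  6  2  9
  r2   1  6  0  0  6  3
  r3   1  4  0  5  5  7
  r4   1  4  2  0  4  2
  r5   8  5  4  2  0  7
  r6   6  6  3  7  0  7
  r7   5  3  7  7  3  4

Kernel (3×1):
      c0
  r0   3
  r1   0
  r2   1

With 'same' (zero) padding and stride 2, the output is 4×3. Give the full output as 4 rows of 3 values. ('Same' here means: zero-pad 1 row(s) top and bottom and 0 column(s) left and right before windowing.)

8 2 2
25 6 11
11 4 15
29 19 3

Output[0,0]: The receptive field on the zero-padded input at this output position is [0 / 7 / 8]. Elementwise product with the kernel and sum: 0·3 + 8·1.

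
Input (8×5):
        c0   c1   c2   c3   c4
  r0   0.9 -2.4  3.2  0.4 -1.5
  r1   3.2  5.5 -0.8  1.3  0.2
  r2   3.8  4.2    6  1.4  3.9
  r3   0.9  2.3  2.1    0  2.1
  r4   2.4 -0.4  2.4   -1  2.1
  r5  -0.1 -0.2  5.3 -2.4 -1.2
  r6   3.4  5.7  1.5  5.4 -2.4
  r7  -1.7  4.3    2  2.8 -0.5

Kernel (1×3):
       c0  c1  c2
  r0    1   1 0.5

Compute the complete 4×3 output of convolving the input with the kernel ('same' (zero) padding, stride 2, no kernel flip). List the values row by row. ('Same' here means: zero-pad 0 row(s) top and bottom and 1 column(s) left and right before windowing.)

-0.3 1 -1.1
5.9 10.9 5.3
2.2 1.5 1.1
6.25 9.9 3

Output[0,0]: The receptive field on the zero-padded input at this output position is [0 0.9 -2.4]. Elementwise product with the kernel and sum: 0·1 + 0.9·1 + -2.4·0.5.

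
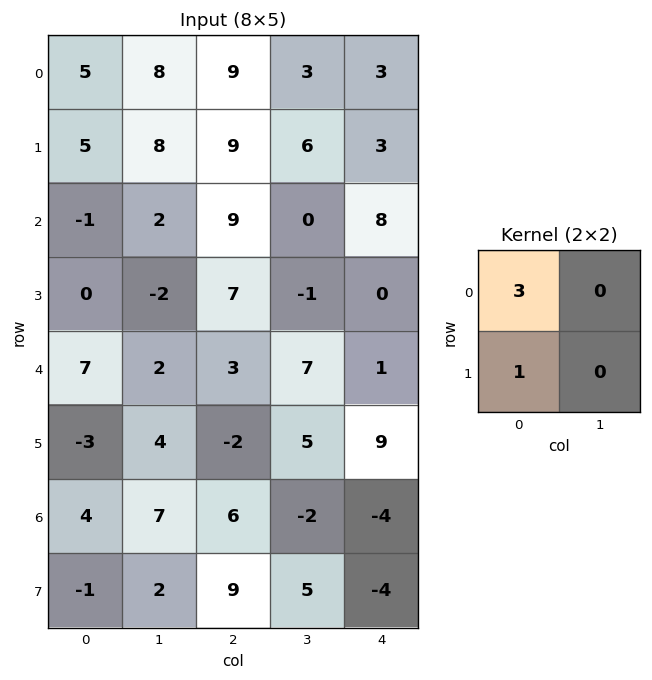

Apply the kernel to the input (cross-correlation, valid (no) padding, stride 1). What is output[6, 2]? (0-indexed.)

27

The receptive field on the input at this output position is [6 -2 / 9 5]. Elementwise product with the kernel and sum: 6·3 + 9·1.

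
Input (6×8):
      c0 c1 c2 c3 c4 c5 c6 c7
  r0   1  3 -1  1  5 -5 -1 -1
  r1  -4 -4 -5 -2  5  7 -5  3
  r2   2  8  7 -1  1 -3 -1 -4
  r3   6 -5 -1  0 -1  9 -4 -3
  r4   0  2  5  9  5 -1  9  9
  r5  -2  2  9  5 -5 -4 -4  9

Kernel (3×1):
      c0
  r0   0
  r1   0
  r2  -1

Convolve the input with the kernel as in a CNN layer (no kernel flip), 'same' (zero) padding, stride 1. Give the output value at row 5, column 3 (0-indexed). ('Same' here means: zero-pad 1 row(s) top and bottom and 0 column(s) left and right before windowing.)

The receptive field on the zero-padded input at this output position is [9 / 5 / 0]. Elementwise product with the kernel and sum: 0·-1.

0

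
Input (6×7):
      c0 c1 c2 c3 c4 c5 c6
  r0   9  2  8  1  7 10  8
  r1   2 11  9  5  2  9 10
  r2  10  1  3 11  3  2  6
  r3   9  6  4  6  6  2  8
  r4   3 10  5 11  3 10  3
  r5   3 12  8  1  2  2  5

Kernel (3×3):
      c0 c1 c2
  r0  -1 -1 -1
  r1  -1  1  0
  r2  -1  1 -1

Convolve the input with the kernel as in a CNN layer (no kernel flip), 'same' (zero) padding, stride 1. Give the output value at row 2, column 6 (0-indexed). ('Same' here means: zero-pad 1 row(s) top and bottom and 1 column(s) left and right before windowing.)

-9

The receptive field on the zero-padded input at this output position is [9 10 0 / 2 6 0 / 2 8 0]. Elementwise product with the kernel and sum: 9·-1 + 10·-1 + 0·-1 + 2·-1 + 6·1 + 2·-1 + 8·1 + 0·-1.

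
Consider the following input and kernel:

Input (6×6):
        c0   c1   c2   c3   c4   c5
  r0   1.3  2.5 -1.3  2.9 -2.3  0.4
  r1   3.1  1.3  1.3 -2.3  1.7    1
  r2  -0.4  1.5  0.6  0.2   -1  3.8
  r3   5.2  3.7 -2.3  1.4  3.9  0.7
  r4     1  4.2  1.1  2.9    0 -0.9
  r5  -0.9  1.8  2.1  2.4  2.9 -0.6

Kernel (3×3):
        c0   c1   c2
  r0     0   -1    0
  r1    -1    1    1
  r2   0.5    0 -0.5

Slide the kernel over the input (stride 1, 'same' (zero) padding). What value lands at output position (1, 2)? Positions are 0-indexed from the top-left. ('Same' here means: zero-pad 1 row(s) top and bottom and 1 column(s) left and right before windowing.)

The receptive field on the zero-padded input at this output position is [2.5 -1.3 2.9 / 1.3 1.3 -2.3 / 1.5 0.6 0.2]. Elementwise product with the kernel and sum: -1.3·-1 + 1.3·-1 + 1.3·1 + -2.3·1 + 1.5·0.5 + 0.2·-0.5.

-0.35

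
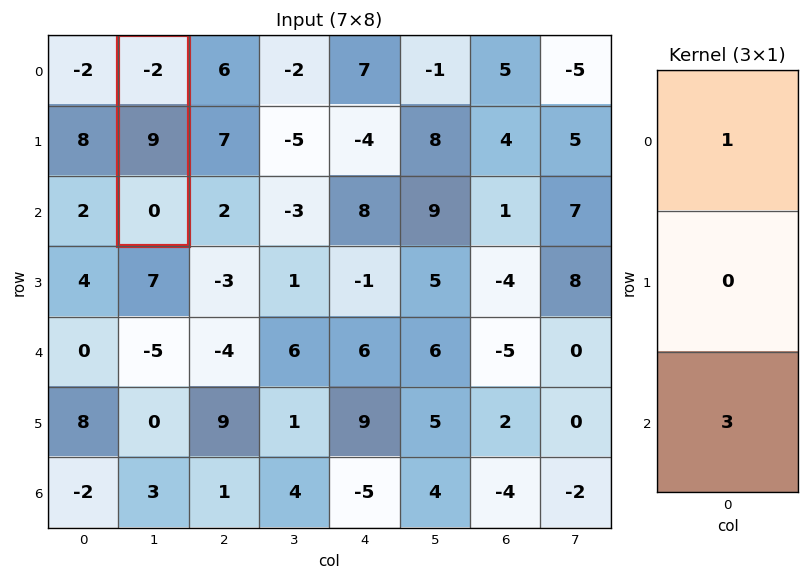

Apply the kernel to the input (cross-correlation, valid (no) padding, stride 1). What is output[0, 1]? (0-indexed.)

The receptive field on the input at this output position is [-2 / 9 / 0]. Elementwise product with the kernel and sum: -2·1 + 0·3.

-2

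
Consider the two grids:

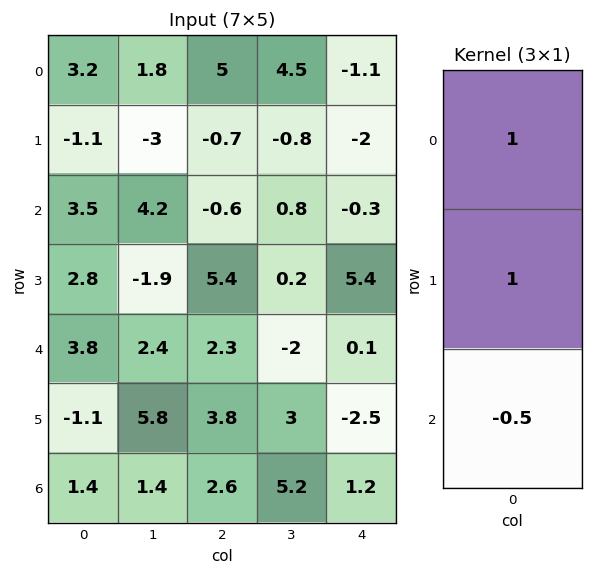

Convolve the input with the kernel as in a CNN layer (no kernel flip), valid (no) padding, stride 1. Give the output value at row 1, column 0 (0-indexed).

1

The receptive field on the input at this output position is [-1.1 / 3.5 / 2.8]. Elementwise product with the kernel and sum: -1.1·1 + 3.5·1 + 2.8·-0.5.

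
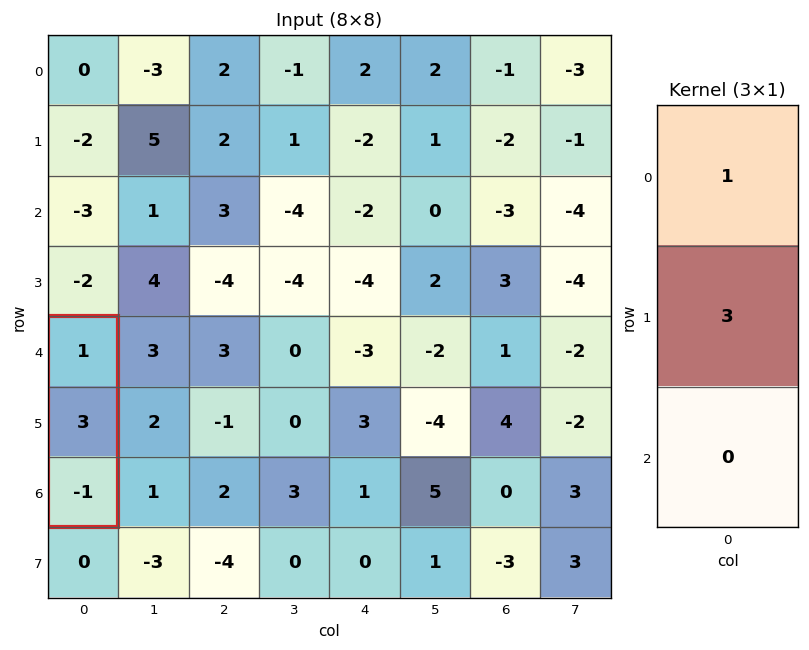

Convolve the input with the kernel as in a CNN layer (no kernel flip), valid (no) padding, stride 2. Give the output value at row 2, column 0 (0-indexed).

10

The receptive field on the input at this output position is [1 / 3 / -1]. Elementwise product with the kernel and sum: 1·1 + 3·3.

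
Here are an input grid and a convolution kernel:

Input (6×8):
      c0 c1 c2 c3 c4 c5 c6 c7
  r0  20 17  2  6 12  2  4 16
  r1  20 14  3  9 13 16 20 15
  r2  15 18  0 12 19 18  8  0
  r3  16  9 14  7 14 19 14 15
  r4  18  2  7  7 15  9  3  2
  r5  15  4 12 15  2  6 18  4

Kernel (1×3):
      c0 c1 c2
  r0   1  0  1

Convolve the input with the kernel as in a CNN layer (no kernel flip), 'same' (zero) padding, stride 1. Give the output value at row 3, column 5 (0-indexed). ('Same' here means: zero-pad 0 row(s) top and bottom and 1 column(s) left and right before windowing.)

28

The receptive field on the zero-padded input at this output position is [14 19 14]. Elementwise product with the kernel and sum: 14·1 + 14·1.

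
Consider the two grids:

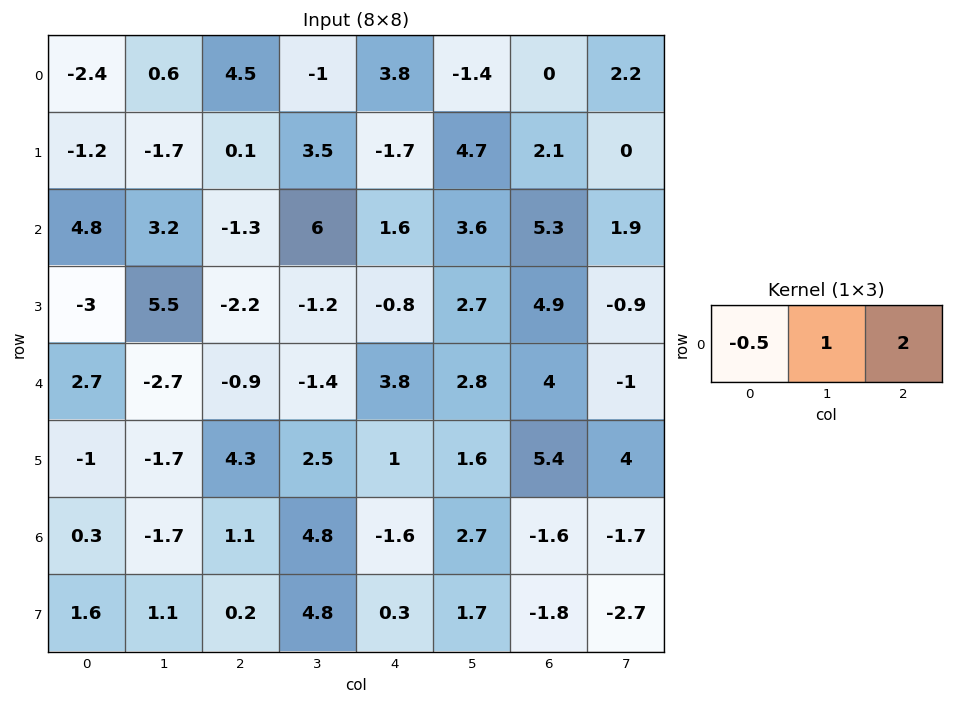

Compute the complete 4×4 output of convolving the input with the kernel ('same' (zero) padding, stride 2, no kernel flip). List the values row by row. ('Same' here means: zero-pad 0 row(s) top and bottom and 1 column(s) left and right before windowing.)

-1.2 2.2 1.5 5.1
11.2 9.1 5.8 7.3
-2.7 -2.35 10.1 0.6
-3.1 11.55 1.4 -6.35

Output[0,0]: The receptive field on the zero-padded input at this output position is [0 -2.4 0.6]. Elementwise product with the kernel and sum: 0·-0.5 + -2.4·1 + 0.6·2.
Output[0,1]: The receptive field on the zero-padded input at this output position is [0.6 4.5 -1]. Elementwise product with the kernel and sum: 0.6·-0.5 + 4.5·1 + -1·2.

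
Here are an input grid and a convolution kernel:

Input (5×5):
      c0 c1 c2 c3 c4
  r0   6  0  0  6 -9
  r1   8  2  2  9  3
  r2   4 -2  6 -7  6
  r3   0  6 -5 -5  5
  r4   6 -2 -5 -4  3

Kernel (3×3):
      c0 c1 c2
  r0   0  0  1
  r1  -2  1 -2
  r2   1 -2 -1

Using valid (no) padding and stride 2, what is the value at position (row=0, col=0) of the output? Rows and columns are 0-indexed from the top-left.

The receptive field on the input at this output position is [6 0 0 / 8 2 2 / 4 -2 6]. Elementwise product with the kernel and sum: 0·1 + 8·-2 + 2·1 + 2·-2 + 4·1 + -2·-2 + 6·-1.

-16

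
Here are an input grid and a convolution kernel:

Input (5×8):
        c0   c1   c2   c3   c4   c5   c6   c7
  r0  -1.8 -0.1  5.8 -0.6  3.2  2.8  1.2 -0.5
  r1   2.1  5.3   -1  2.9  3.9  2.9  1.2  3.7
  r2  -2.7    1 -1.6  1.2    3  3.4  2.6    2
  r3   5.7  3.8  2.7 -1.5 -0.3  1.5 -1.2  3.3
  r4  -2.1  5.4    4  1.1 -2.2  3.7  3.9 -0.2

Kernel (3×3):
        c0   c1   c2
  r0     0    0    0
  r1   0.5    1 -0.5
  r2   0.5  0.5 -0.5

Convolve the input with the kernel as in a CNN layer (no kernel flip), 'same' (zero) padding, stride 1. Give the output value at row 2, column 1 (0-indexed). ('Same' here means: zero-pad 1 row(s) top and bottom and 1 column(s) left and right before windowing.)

3.85

The receptive field on the zero-padded input at this output position is [2.1 5.3 -1 / -2.7 1 -1.6 / 5.7 3.8 2.7]. Elementwise product with the kernel and sum: -2.7·0.5 + 1·1 + -1.6·-0.5 + 5.7·0.5 + 3.8·0.5 + 2.7·-0.5.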